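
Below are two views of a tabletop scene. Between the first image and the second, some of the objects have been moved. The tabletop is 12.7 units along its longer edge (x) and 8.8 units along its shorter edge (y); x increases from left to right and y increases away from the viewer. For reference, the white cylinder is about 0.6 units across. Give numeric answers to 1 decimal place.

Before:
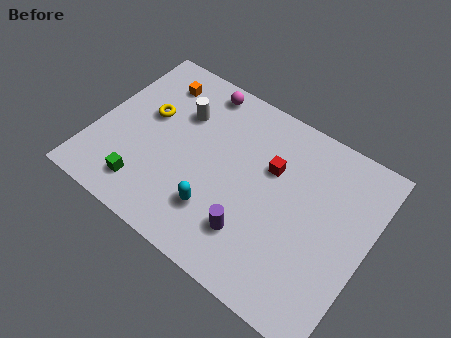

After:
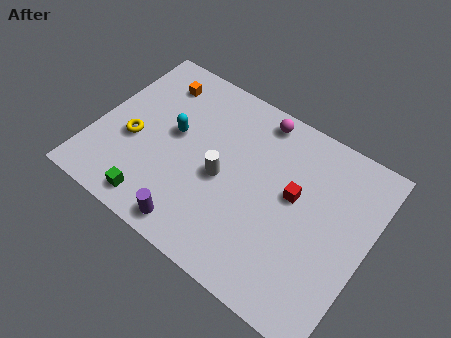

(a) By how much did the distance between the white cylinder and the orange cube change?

+3.2

Before: roughly 1.7 units apart; after: 4.9. That's 3.2 units further apart.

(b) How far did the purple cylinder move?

2.8

From (7.8, 2.2) to (5.3, 1.0), the purple cylinder covered √(2.5² + 1.2²) ≈ 2.8 units.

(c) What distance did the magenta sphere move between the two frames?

2.8

From (4.2, 7.8) to (7.0, 7.8), the magenta sphere covered √(2.8² + 0.0²) ≈ 2.8 units.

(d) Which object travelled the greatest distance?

the cyan capsule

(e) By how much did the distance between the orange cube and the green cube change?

+0.6

They were about 5.5 units apart before and 6.1 after — 0.6 units further apart.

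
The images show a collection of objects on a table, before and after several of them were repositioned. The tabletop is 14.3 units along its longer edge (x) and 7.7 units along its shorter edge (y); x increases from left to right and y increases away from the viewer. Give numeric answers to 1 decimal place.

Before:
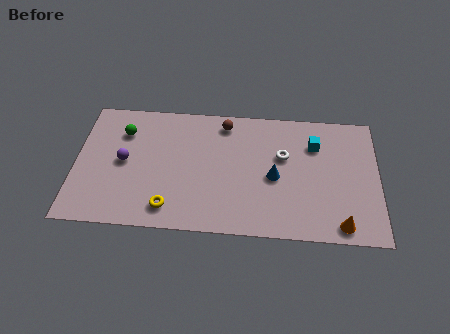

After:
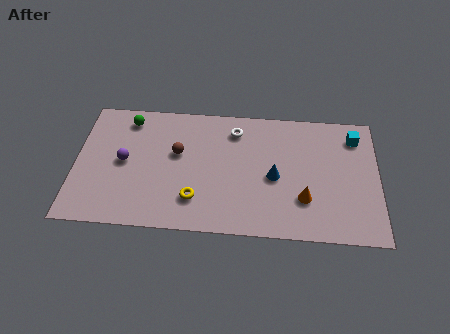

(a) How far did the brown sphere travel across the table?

3.0

The brown sphere was near (7.0, 6.6) before and (4.8, 4.6) after, so it travelled √(2.2² + 2.0²) ≈ 3.0 units.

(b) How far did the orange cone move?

2.2

The orange cone was near (12.5, 0.9) before and (10.8, 2.3) after, so it travelled √(1.7² + 1.4²) ≈ 2.2 units.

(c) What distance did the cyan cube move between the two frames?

2.0

From (11.3, 5.6) to (13.2, 6.2), the cyan cube covered √(1.9² + 0.6²) ≈ 2.0 units.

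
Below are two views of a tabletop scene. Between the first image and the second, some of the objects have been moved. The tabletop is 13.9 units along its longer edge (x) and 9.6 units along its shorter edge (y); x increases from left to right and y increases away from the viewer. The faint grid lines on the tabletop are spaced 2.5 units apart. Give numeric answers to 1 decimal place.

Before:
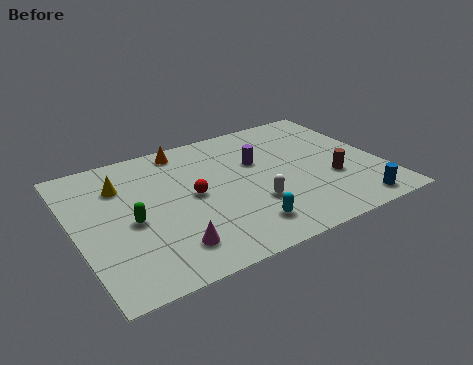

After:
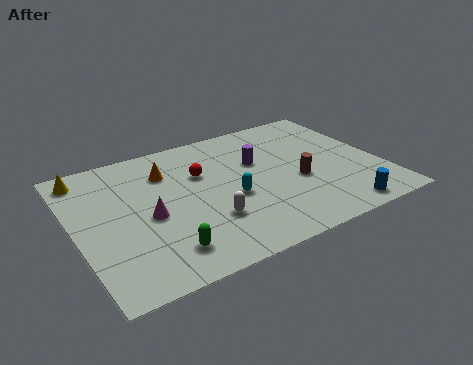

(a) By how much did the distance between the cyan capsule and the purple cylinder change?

-1.9

The distance was about 4.5 in the first image and 2.6 in the second, so they moved 1.9 units closer together.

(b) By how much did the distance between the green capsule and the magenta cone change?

-0.3

The distance was about 2.8 in the first image and 2.5 in the second, so they moved 0.3 units closer together.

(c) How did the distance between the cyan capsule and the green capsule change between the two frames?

-1.3

The distance was about 5.3 in the first image and 4.0 in the second, so they moved 1.3 units closer together.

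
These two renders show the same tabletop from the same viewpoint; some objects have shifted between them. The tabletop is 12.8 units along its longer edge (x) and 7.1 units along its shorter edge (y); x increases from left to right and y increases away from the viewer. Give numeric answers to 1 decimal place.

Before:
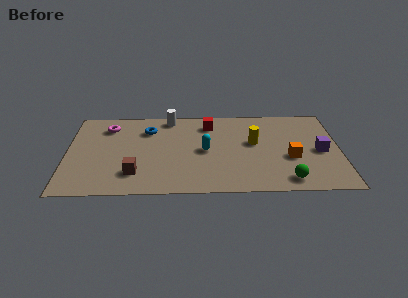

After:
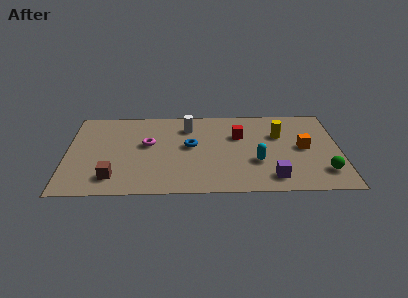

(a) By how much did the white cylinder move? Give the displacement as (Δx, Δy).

(0.9, -0.8)

From the two frames, the white cylinder sits at roughly (4.8, 6.3) before and (5.7, 5.5) after.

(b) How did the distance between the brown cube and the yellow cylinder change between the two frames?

+2.4

They were about 6.1 units apart before and 8.5 after — 2.4 units further apart.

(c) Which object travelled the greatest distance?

the purple cube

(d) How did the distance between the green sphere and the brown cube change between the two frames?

+2.7

Before: roughly 7.1 units apart; after: 9.8. That's 2.7 units further apart.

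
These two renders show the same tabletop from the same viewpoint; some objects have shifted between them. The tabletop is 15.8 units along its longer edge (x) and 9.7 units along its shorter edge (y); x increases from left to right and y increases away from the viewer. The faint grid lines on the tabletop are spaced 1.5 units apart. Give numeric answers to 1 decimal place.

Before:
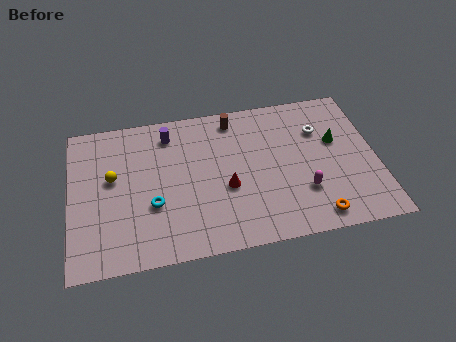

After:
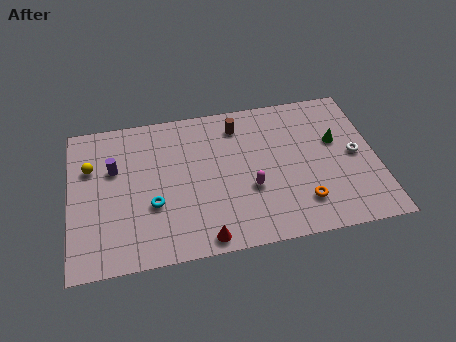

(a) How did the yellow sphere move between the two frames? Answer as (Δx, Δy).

(-1.1, 0.9)

The yellow sphere was at about (2.2, 5.6) and moved to about (1.1, 6.5).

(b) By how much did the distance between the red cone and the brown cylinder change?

+2.8

They were about 4.5 units apart before and 7.3 after — 2.8 units further apart.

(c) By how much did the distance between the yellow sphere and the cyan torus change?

+1.4

The distance was about 2.9 in the first image and 4.3 in the second, so they moved 1.4 units further apart.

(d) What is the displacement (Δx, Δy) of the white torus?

(1.7, -2.0)

From the two frames, the white torus sits at roughly (13.0, 6.8) before and (14.7, 4.8) after.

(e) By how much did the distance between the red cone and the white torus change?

+3.1

The distance was about 5.8 in the first image and 8.9 in the second, so they moved 3.1 units further apart.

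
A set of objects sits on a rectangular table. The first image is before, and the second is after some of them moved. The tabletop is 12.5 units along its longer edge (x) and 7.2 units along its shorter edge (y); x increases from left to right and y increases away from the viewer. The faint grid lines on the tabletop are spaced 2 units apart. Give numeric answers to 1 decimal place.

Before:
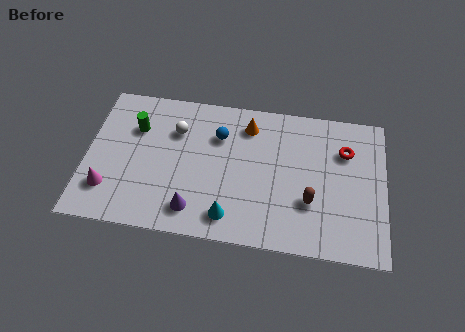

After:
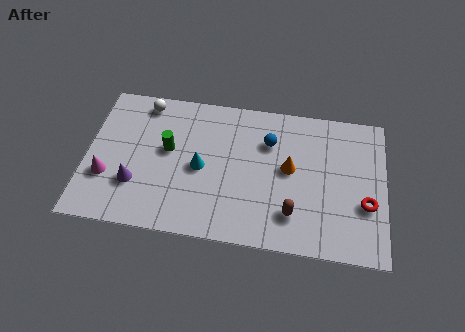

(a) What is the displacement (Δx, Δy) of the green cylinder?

(1.4, -0.9)

The green cylinder was at about (2.0, 5.0) and moved to about (3.4, 4.1).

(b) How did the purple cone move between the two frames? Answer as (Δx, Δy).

(-2.5, 0.9)

The purple cone started near (4.6, 1.3) and ended near (2.1, 2.2).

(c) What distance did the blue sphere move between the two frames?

2.1

The blue sphere was near (5.5, 5.1) before and (7.6, 5.1) after, so it travelled √(2.1² + 0.0²) ≈ 2.1 units.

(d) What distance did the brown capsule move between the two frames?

1.0

The brown capsule was near (9.4, 2.4) before and (8.7, 1.7) after, so it travelled √(0.7² + 0.7²) ≈ 1.0 units.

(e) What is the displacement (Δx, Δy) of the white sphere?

(-1.4, 1.2)

The white sphere started near (3.7, 5.1) and ended near (2.3, 6.3).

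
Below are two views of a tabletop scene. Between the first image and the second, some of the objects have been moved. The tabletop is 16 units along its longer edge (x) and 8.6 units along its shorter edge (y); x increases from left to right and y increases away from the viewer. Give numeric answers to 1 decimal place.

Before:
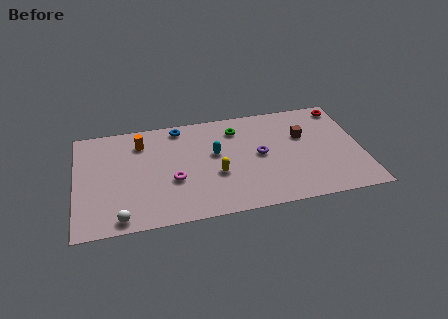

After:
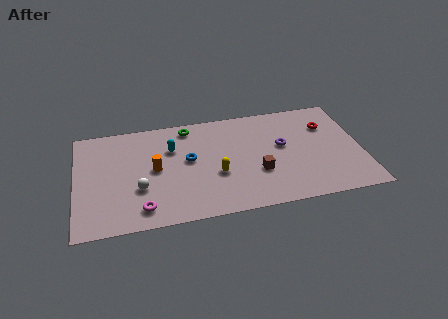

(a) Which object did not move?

the yellow capsule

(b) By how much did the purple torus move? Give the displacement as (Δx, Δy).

(1.3, 0.5)

The purple torus started near (10.3, 4.4) and ended near (11.6, 4.9).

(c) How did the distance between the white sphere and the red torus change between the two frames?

-3.3

Before: roughly 14.4 units apart; after: 11.1. That's 3.3 units closer together.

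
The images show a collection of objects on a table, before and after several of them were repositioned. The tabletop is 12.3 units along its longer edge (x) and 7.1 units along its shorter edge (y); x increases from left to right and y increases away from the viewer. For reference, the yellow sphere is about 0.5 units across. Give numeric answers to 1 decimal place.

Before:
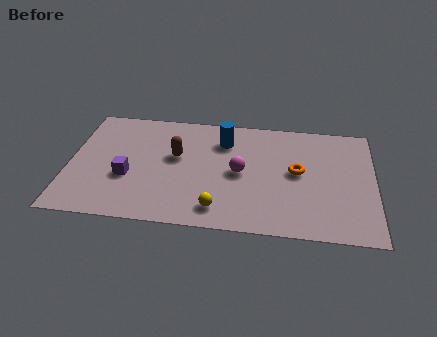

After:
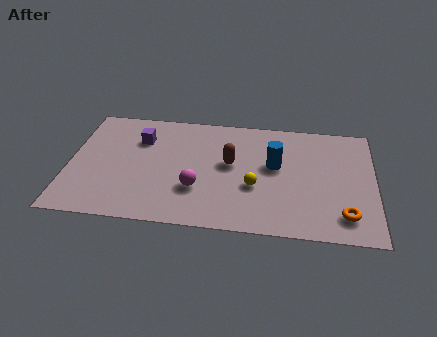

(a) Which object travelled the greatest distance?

the orange torus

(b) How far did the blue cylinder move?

2.5

The blue cylinder was near (6.2, 5.4) before and (8.3, 4.1) after, so it travelled √(2.1² + 1.3²) ≈ 2.5 units.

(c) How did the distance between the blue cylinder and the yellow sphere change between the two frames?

-2.6

They were about 4.2 units apart before and 1.6 after — 2.6 units closer together.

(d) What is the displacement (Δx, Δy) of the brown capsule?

(2.2, -0.2)

From the two frames, the brown capsule sits at roughly (4.3, 4.2) before and (6.5, 4.0) after.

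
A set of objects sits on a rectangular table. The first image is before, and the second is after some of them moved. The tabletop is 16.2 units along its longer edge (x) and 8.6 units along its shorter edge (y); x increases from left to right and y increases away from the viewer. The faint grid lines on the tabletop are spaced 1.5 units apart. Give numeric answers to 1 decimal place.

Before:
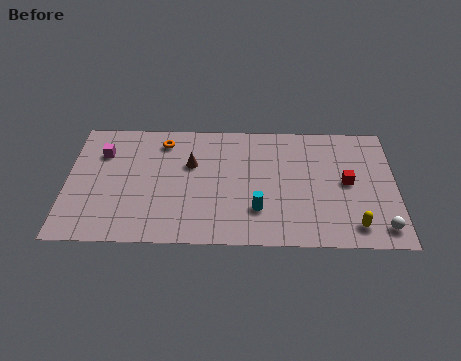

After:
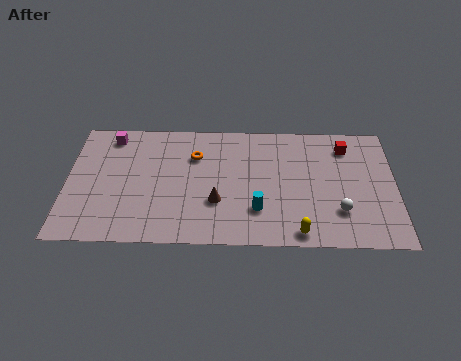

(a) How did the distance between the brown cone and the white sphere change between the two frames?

-4.2

Before: roughly 10.2 units apart; after: 6.0. That's 4.2 units closer together.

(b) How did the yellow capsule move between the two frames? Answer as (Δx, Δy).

(-2.7, -0.5)

The yellow capsule was at about (14.1, 1.4) and moved to about (11.4, 0.9).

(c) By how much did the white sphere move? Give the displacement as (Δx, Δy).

(-2.0, 1.1)

The white sphere started near (15.4, 1.3) and ended near (13.4, 2.4).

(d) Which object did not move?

the cyan cylinder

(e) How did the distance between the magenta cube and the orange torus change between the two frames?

+1.3

They were about 3.1 units apart before and 4.4 after — 1.3 units further apart.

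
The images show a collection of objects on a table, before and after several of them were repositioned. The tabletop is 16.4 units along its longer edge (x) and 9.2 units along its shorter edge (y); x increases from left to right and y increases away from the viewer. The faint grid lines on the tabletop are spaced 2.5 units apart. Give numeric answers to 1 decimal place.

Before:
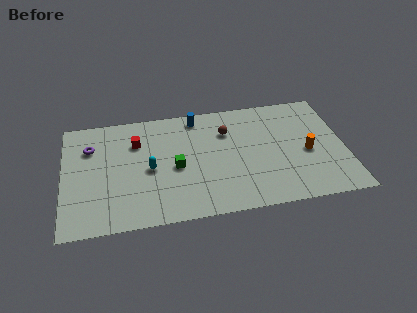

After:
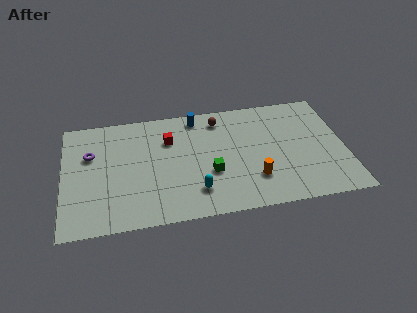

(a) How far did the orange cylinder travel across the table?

3.6

From (14.2, 4.1) to (11.0, 2.5), the orange cylinder covered √(3.2² + 1.6²) ≈ 3.6 units.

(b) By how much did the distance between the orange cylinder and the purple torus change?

-2.8

Before: roughly 12.8 units apart; after: 10.0. That's 2.8 units closer together.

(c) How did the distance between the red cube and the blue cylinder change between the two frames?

-1.6

The distance was about 3.9 in the first image and 2.3 in the second, so they moved 1.6 units closer together.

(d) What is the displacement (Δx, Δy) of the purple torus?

(0.0, -0.6)

From the two frames, the purple torus sits at roughly (1.6, 6.6) before and (1.6, 6.0) after.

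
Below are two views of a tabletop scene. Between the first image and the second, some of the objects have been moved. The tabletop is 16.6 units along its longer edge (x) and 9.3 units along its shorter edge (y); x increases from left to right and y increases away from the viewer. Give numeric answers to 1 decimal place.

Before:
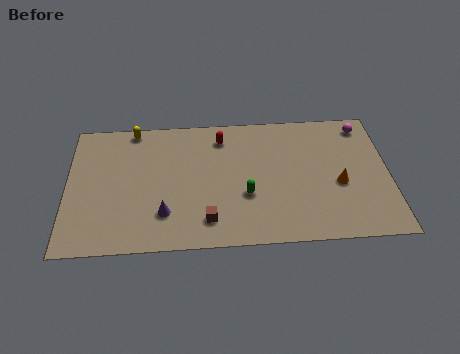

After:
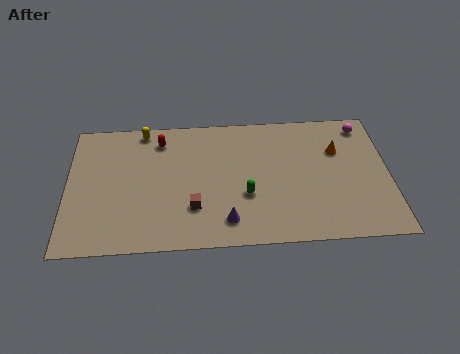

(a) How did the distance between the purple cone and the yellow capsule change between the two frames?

+1.7

Before: roughly 6.3 units apart; after: 8.0. That's 1.7 units further apart.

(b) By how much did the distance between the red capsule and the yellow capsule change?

-3.5

They were about 4.7 units apart before and 1.2 after — 3.5 units closer together.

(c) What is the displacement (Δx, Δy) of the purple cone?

(3.2, -0.7)

The purple cone was at about (5.0, 2.4) and moved to about (8.2, 1.7).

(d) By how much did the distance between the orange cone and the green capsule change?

+0.8

Before: roughly 4.8 units apart; after: 5.6. That's 0.8 units further apart.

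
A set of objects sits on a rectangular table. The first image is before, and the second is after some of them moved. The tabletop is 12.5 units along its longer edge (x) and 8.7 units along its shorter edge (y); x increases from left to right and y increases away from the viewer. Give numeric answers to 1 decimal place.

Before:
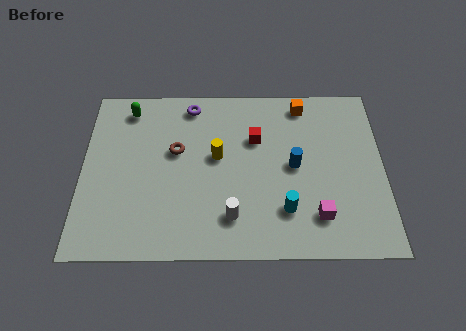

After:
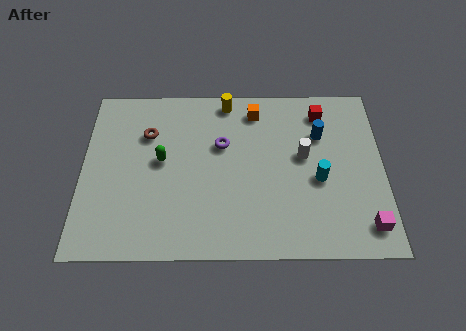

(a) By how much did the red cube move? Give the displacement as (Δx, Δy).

(2.8, 1.4)

The red cube was at about (7.2, 5.8) and moved to about (10.0, 7.2).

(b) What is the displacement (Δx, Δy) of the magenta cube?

(2.0, -0.5)

The magenta cube was at about (9.7, 1.9) and moved to about (11.7, 1.4).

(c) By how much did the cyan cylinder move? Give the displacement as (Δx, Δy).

(1.4, 1.5)

From the two frames, the cyan cylinder sits at roughly (8.4, 2.2) before and (9.8, 3.7) after.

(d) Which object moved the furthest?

the white cylinder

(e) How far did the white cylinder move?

4.2

From (6.2, 1.9) to (9.2, 4.9), the white cylinder covered √(3.0² + 3.0²) ≈ 4.2 units.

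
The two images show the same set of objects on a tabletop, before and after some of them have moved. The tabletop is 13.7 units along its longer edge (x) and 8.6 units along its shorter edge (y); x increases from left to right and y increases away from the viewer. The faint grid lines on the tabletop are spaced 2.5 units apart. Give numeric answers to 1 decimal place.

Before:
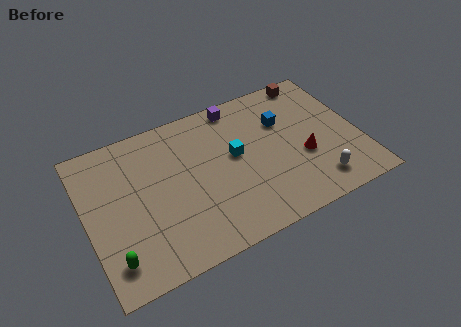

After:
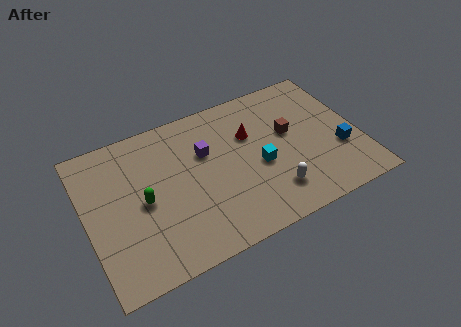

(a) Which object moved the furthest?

the blue cube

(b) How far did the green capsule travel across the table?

3.1

From (1.0, 1.6) to (2.8, 4.1), the green capsule covered √(1.8² + 2.5²) ≈ 3.1 units.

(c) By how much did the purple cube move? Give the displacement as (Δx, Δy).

(-1.9, -2.1)

From the two frames, the purple cube sits at roughly (8.0, 7.7) before and (6.1, 5.6) after.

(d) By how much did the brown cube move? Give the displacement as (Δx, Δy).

(-1.6, -2.8)

The brown cube was at about (11.9, 7.8) and moved to about (10.3, 5.0).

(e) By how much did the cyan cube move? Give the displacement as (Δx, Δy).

(1.1, -1.1)

From the two frames, the cyan cube sits at roughly (7.5, 4.8) before and (8.6, 3.7) after.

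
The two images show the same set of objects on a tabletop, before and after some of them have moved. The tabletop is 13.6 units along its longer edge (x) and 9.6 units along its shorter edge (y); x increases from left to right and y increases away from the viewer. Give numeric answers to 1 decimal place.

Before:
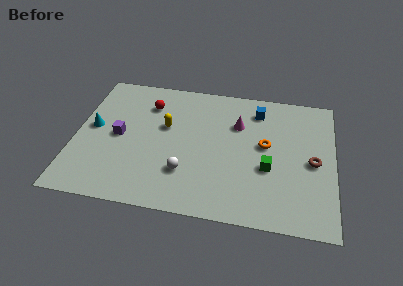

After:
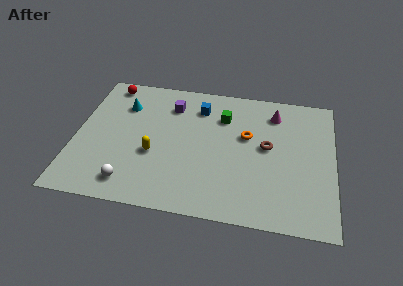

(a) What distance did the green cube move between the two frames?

4.1

The green cube was near (10.2, 3.7) before and (7.7, 7.0) after, so it travelled √(2.5² + 3.3²) ≈ 4.1 units.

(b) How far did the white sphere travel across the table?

3.0

The white sphere was near (5.9, 2.7) before and (3.1, 1.5) after, so it travelled √(2.8² + 1.2²) ≈ 3.0 units.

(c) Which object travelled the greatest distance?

the green cube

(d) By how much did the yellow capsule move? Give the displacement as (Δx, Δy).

(-0.5, -2.1)

The yellow capsule started near (4.7, 5.8) and ended near (4.2, 3.7).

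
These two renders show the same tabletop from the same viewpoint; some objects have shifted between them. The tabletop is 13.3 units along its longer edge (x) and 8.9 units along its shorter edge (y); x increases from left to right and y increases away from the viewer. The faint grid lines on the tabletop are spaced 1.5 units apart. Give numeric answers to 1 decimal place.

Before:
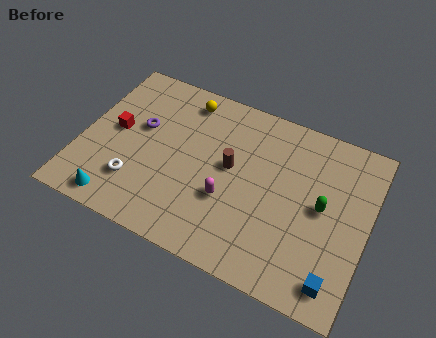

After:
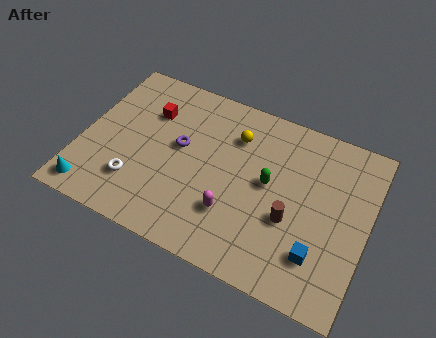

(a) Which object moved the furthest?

the brown cylinder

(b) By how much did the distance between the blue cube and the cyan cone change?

+0.4

The distance was about 10.1 in the first image and 10.5 in the second, so they moved 0.4 units further apart.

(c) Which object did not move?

the white torus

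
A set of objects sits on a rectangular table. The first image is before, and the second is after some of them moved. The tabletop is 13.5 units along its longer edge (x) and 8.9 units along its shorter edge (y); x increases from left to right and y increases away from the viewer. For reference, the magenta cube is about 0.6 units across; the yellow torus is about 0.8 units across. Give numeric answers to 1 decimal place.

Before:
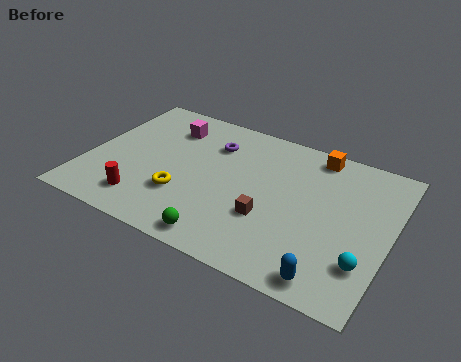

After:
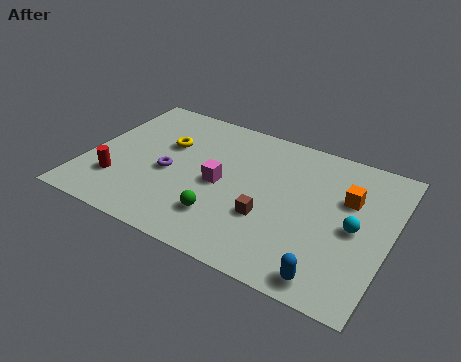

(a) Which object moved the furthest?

the magenta cube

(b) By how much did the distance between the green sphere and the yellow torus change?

+1.9

Before: roughly 2.8 units apart; after: 4.7. That's 1.9 units further apart.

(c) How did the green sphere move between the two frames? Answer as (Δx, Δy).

(-0.2, 1.2)

The green sphere was at about (6.6, 1.0) and moved to about (6.4, 2.2).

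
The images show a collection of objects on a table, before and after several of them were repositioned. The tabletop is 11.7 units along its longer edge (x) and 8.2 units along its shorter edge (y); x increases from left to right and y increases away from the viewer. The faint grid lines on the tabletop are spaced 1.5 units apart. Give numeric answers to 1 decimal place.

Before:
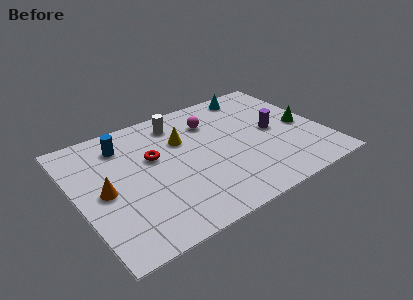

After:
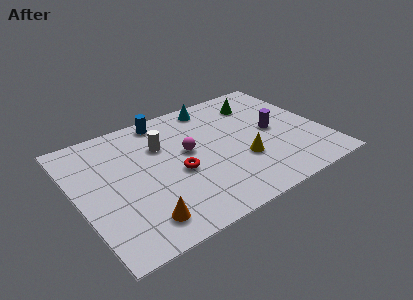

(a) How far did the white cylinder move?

1.6

From (5.2, 6.8) to (4.2, 5.6), the white cylinder covered √(1.0² + 1.2²) ≈ 1.6 units.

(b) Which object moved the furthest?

the yellow cone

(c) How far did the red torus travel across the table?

1.7

The red torus was near (3.7, 5.0) before and (4.6, 3.5) after, so it travelled √(0.9² + 1.5²) ≈ 1.7 units.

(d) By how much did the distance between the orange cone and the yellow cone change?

+1.0

They were about 4.3 units apart before and 5.3 after — 1.0 units further apart.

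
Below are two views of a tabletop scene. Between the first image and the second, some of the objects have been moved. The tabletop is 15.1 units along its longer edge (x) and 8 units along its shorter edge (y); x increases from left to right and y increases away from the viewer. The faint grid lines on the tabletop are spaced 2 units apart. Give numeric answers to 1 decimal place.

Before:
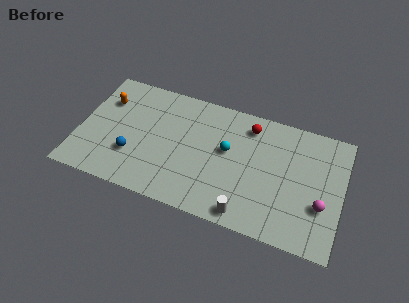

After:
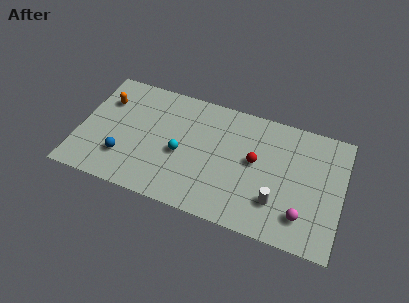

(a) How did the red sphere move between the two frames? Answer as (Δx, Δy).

(0.5, -2.2)

The red sphere was at about (9.6, 6.6) and moved to about (10.1, 4.4).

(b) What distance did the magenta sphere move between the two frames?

1.4

From (14.0, 2.8) to (13.0, 1.8), the magenta sphere covered √(1.0² + 1.0²) ≈ 1.4 units.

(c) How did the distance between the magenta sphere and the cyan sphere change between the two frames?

+1.5

Before: roughly 5.8 units apart; after: 7.3. That's 1.5 units further apart.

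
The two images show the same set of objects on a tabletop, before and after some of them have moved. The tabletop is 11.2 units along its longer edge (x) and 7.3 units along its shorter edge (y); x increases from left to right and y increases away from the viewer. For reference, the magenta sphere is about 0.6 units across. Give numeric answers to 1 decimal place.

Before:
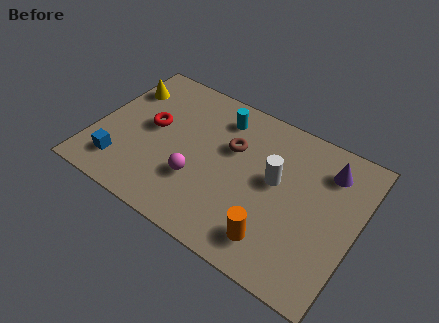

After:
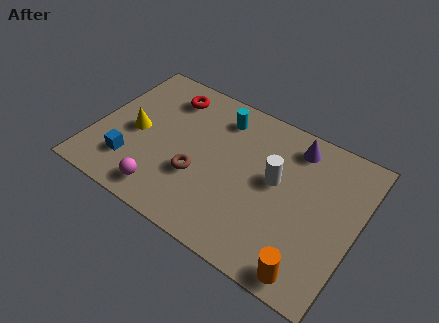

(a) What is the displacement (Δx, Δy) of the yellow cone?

(0.9, -2.0)

The yellow cone was at about (0.8, 5.4) and moved to about (1.7, 3.4).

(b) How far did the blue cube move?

0.5

From (1.4, 1.5) to (1.8, 1.8), the blue cube covered √(0.4² + 0.3²) ≈ 0.5 units.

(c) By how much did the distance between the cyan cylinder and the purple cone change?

-1.5

They were about 4.7 units apart before and 3.2 after — 1.5 units closer together.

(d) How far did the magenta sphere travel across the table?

1.8

The magenta sphere was near (4.6, 2.4) before and (3.4, 1.1) after, so it travelled √(1.2² + 1.3²) ≈ 1.8 units.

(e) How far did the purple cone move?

1.6

From (9.7, 5.7) to (8.2, 6.1), the purple cone covered √(1.5² + 0.4²) ≈ 1.6 units.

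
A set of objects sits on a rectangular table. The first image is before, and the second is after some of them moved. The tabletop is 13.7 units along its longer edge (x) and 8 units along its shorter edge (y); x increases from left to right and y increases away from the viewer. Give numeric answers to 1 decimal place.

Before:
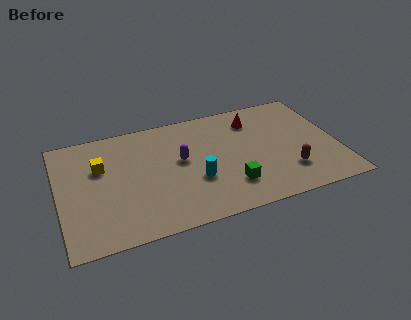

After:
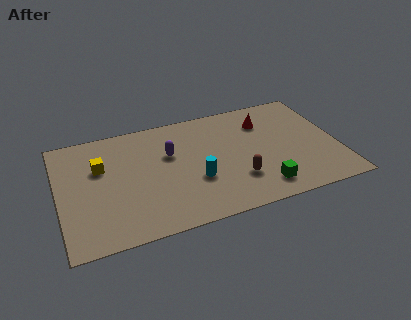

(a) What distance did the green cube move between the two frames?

1.6

The green cube was near (8.2, 2.0) before and (9.7, 1.4) after, so it travelled √(1.5² + 0.6²) ≈ 1.6 units.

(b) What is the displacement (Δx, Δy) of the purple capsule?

(-0.5, 0.6)

The purple capsule started near (6.0, 4.5) and ended near (5.5, 5.1).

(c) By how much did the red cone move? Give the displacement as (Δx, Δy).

(0.5, -0.3)

From the two frames, the red cone sits at roughly (9.8, 6.3) before and (10.3, 6.0) after.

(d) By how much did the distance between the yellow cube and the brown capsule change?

-2.4

Before: roughly 9.5 units apart; after: 7.1. That's 2.4 units closer together.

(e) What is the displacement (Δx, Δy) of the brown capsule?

(-2.5, 0.2)

The brown capsule started near (11.1, 2.1) and ended near (8.6, 2.3).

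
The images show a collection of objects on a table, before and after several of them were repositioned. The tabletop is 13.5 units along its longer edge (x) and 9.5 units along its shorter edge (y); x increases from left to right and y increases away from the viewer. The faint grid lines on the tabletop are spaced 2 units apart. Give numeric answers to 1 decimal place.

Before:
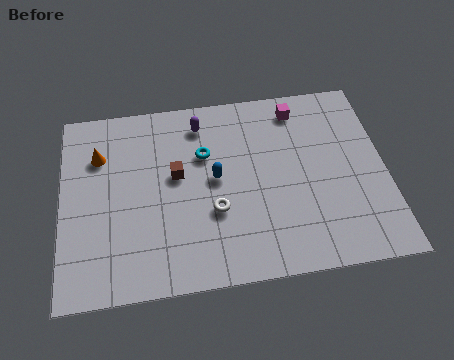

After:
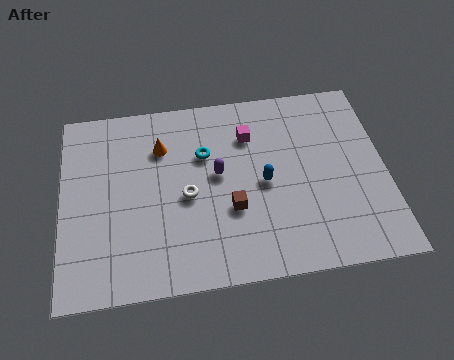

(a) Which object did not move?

the cyan torus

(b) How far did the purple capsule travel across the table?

2.8

The purple capsule was near (5.9, 7.9) before and (6.5, 5.2) after, so it travelled √(0.6² + 2.7²) ≈ 2.8 units.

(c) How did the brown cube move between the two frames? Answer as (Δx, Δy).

(2.2, -2.0)

The brown cube was at about (4.8, 5.4) and moved to about (7.0, 3.4).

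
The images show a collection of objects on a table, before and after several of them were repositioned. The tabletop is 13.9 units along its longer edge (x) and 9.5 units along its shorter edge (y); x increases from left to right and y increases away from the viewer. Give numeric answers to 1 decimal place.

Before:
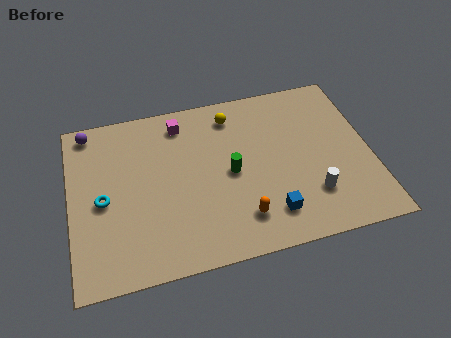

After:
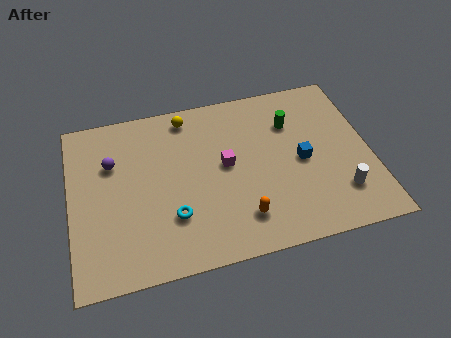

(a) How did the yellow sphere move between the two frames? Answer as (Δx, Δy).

(-2.1, 0.4)

The yellow sphere started near (7.7, 7.9) and ended near (5.6, 8.3).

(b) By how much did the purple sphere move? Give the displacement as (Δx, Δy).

(1.0, -2.1)

The purple sphere was at about (1.0, 8.5) and moved to about (2.0, 6.4).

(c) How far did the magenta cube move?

3.5

The magenta cube moved from about (5.3, 8.0) to (7.2, 5.1), a distance of √(1.9² + 2.9²) ≈ 3.5.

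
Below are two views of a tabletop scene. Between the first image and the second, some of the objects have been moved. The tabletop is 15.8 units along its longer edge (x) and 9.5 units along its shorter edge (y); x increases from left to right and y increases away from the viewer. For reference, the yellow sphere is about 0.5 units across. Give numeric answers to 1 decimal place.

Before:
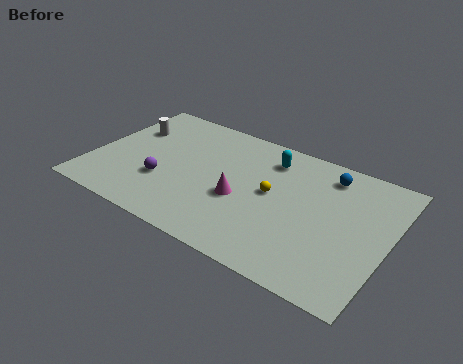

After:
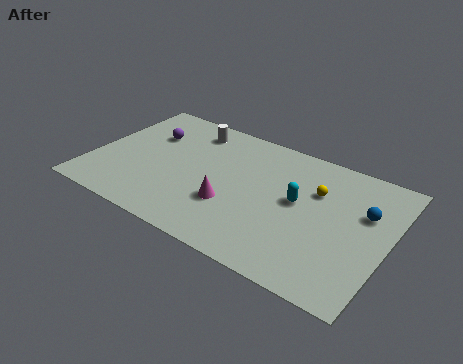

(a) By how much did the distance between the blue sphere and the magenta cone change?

+1.6

The distance was about 5.7 in the first image and 7.3 in the second, so they moved 1.6 units further apart.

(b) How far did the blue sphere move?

2.8

From (12.2, 7.9) to (14.4, 6.1), the blue sphere covered √(2.2² + 1.8²) ≈ 2.8 units.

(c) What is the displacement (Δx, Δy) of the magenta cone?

(-0.4, -0.7)

The magenta cone started near (8.1, 3.9) and ended near (7.7, 3.2).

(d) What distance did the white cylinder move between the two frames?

3.5

From (1.5, 6.5) to (4.7, 7.9), the white cylinder covered √(3.2² + 1.4²) ≈ 3.5 units.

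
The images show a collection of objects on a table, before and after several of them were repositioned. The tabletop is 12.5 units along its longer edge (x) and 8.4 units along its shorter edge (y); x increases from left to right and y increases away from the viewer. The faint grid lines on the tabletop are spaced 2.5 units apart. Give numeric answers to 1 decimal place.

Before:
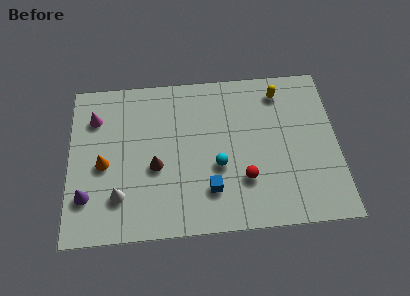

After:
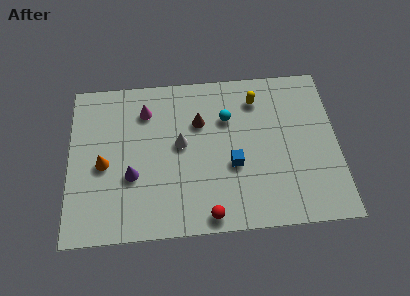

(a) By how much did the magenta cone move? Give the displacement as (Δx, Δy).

(2.4, 0.2)

The magenta cone was at about (1.2, 6.3) and moved to about (3.6, 6.5).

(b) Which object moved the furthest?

the white cone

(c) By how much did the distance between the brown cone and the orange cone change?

+2.5

Before: roughly 2.4 units apart; after: 4.9. That's 2.5 units further apart.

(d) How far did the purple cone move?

2.3

The purple cone was near (0.8, 2.2) before and (2.9, 3.1) after, so it travelled √(2.1² + 0.9²) ≈ 2.3 units.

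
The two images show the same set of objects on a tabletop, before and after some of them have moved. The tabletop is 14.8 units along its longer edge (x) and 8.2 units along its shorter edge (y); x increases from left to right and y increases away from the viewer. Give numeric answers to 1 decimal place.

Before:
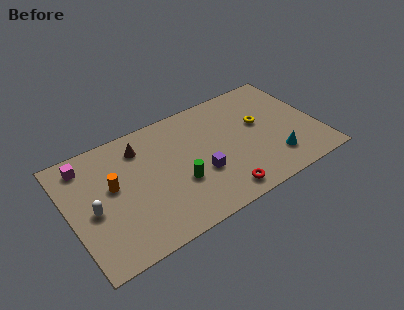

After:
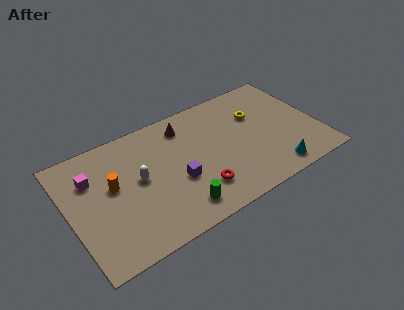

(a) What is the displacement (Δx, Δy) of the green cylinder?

(-0.3, -1.6)

The green cylinder started near (6.3, 3.0) and ended near (6.0, 1.4).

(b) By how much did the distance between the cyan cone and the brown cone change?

-1.5

Before: roughly 8.7 units apart; after: 7.2. That's 1.5 units closer together.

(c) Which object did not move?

the orange cylinder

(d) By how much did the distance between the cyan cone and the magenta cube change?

-0.5

They were about 11.7 units apart before and 11.2 after — 0.5 units closer together.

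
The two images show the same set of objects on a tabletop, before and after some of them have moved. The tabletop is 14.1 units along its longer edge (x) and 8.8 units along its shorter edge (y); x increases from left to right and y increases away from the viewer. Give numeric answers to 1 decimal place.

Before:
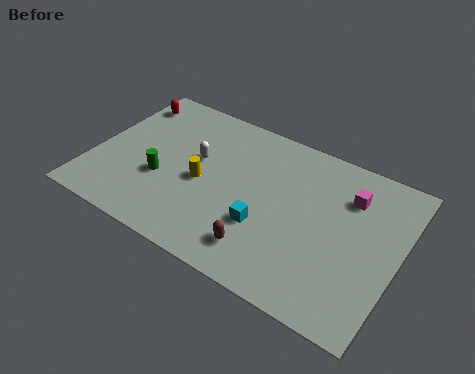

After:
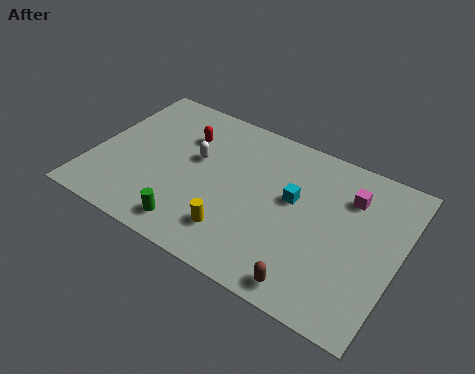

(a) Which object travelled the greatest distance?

the red capsule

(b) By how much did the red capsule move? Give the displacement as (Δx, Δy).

(3.0, -0.9)

From the two frames, the red capsule sits at roughly (0.9, 7.2) before and (3.9, 6.3) after.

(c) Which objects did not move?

the white capsule and the magenta cube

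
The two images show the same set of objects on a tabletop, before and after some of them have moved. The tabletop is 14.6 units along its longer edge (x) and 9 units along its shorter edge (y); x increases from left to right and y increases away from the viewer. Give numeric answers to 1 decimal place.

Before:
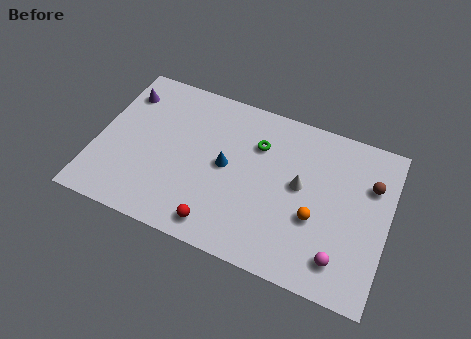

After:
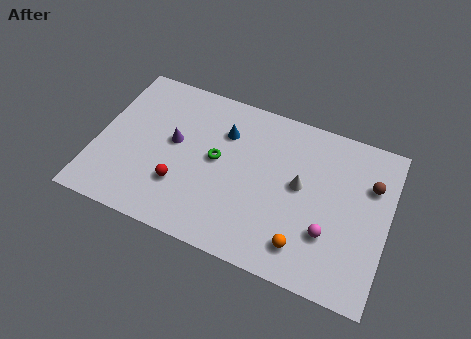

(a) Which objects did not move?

the brown sphere and the white cone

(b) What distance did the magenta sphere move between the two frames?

1.3

From (12.5, 1.7) to (11.8, 2.8), the magenta sphere covered √(0.7² + 1.1²) ≈ 1.3 units.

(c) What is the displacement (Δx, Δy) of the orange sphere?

(-0.4, -1.7)

The orange sphere started near (11.1, 3.4) and ended near (10.7, 1.7).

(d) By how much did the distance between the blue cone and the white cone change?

+0.6

Before: roughly 3.7 units apart; after: 4.3. That's 0.6 units further apart.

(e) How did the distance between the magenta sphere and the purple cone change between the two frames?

-4.4

They were about 12.7 units apart before and 8.3 after — 4.4 units closer together.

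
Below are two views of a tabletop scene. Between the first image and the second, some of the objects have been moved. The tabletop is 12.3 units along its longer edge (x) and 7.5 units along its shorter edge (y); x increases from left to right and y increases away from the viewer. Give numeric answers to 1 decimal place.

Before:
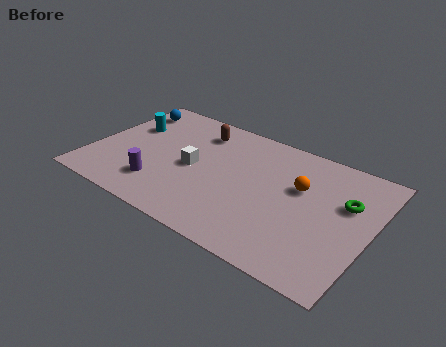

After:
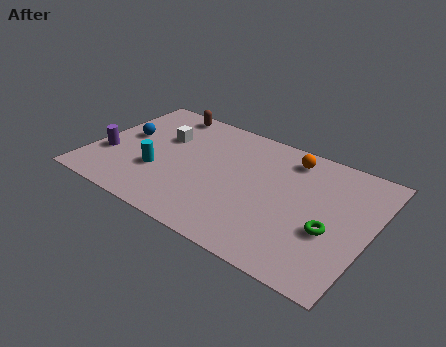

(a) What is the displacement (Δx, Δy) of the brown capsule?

(-1.7, 0.7)

The brown capsule was at about (4.3, 6.0) and moved to about (2.6, 6.7).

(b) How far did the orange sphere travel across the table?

1.7

The orange sphere moved from about (9.1, 4.7) to (8.4, 6.3), a distance of √(0.7² + 1.6²) ≈ 1.7.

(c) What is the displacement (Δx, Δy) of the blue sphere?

(0.3, -1.9)

From the two frames, the blue sphere sits at roughly (1.0, 6.1) before and (1.3, 4.2) after.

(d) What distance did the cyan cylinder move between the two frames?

2.9

The cyan cylinder moved from about (1.3, 4.9) to (3.1, 2.6), a distance of √(1.8² + 2.3²) ≈ 2.9.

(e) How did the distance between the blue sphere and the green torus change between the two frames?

-0.7

The distance was about 10.2 in the first image and 9.5 in the second, so they moved 0.7 units closer together.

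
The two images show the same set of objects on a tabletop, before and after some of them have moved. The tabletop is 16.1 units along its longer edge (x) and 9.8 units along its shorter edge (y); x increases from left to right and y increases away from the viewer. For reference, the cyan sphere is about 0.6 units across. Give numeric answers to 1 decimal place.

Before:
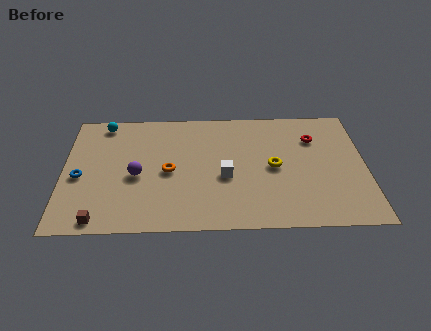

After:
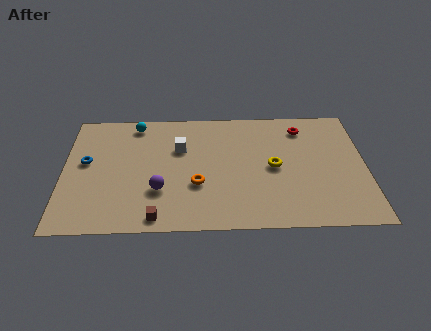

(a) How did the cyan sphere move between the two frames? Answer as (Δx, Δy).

(1.7, -0.1)

From the two frames, the cyan sphere sits at roughly (2.1, 8.7) before and (3.8, 8.6) after.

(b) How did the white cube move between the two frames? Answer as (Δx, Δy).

(-2.4, 2.4)

The white cube was at about (8.6, 4.1) and moved to about (6.2, 6.5).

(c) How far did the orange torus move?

1.9

From (5.6, 4.6) to (7.1, 3.5), the orange torus covered √(1.5² + 1.1²) ≈ 1.9 units.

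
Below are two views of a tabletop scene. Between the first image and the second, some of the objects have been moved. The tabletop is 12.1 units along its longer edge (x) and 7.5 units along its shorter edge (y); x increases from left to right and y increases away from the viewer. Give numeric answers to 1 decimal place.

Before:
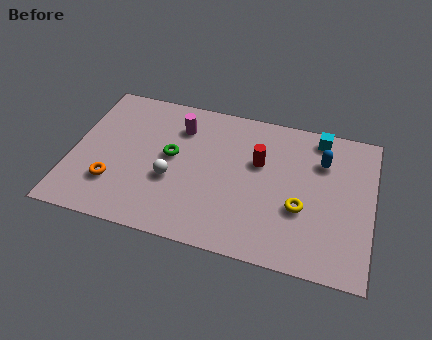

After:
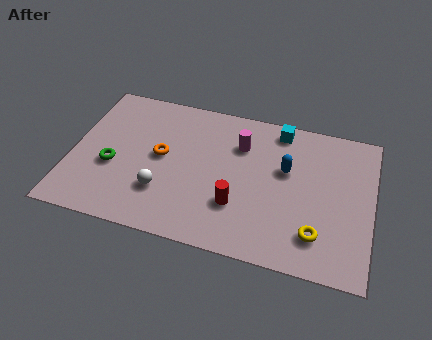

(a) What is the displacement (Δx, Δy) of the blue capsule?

(-1.4, -0.8)

The blue capsule started near (10.0, 5.4) and ended near (8.6, 4.6).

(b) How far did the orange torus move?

2.6

The orange torus was near (1.8, 2.1) before and (3.6, 4.0) after, so it travelled √(1.8² + 1.9²) ≈ 2.6 units.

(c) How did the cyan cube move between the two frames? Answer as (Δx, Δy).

(-1.6, 0.0)

From the two frames, the cyan cube sits at roughly (9.8, 6.6) before and (8.2, 6.6) after.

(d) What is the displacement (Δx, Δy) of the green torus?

(-2.3, -1.1)

The green torus was at about (4.0, 4.1) and moved to about (1.7, 3.0).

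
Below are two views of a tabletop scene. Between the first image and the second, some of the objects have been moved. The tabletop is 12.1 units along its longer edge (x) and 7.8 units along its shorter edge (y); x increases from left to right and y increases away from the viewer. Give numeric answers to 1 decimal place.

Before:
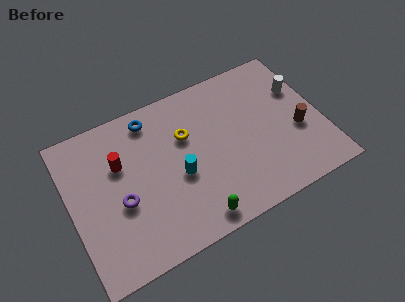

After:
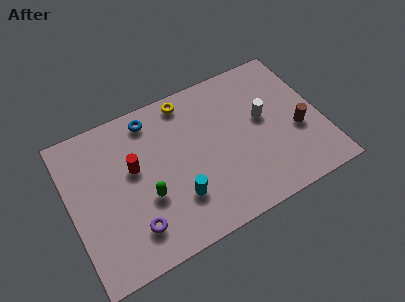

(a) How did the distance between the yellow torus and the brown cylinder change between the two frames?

+0.6

Before: roughly 5.6 units apart; after: 6.2. That's 0.6 units further apart.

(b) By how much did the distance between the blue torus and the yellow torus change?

-0.4

Before: roughly 2.2 units apart; after: 1.8. That's 0.4 units closer together.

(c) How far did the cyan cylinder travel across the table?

1.1

The cyan cylinder was near (5.1, 3.3) before and (4.9, 2.2) after, so it travelled √(0.2² + 1.1²) ≈ 1.1 units.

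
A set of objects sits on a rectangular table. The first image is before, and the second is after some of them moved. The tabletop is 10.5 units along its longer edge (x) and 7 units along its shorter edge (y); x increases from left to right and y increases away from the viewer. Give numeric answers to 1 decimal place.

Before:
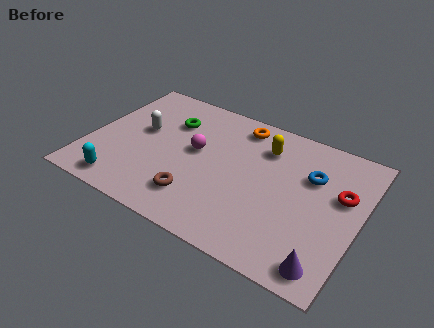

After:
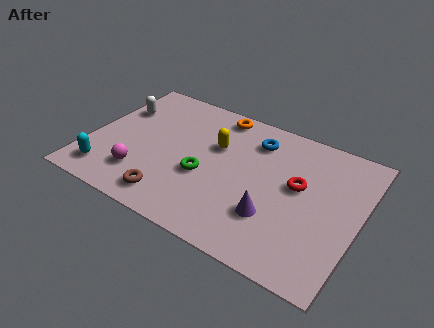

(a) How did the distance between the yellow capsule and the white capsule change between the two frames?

-0.9

They were about 4.9 units apart before and 4.0 after — 0.9 units closer together.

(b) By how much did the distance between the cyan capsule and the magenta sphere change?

-2.4

The distance was about 3.8 in the first image and 1.4 in the second, so they moved 2.4 units closer together.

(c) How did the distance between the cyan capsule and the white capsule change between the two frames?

+0.5

Before: roughly 3.1 units apart; after: 3.6. That's 0.5 units further apart.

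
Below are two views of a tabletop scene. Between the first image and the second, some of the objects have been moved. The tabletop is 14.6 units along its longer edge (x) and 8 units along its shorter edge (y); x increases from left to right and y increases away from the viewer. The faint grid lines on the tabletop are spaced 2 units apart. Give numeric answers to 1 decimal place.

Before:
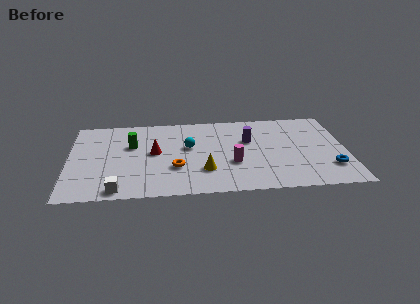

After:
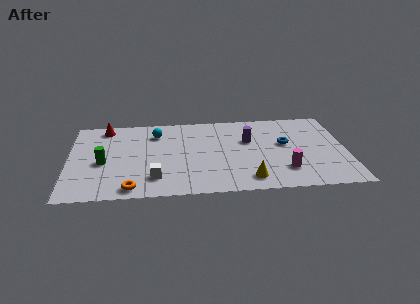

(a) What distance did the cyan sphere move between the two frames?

2.3

The cyan sphere was near (6.3, 4.7) before and (4.6, 6.2) after, so it travelled √(1.7² + 1.5²) ≈ 2.3 units.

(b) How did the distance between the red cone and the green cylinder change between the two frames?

+2.1

The distance was about 1.4 in the first image and 3.5 in the second, so they moved 2.1 units further apart.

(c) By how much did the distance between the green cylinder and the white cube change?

-1.2

They were about 4.4 units apart before and 3.2 after — 1.2 units closer together.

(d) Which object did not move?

the purple cylinder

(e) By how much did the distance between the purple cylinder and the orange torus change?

+2.9

Before: roughly 4.6 units apart; after: 7.5. That's 2.9 units further apart.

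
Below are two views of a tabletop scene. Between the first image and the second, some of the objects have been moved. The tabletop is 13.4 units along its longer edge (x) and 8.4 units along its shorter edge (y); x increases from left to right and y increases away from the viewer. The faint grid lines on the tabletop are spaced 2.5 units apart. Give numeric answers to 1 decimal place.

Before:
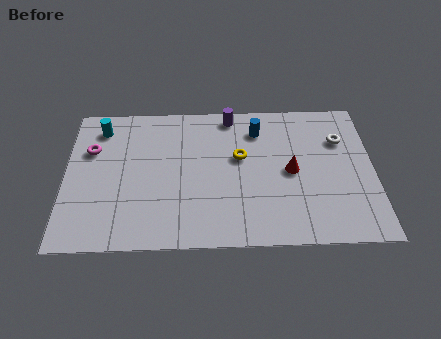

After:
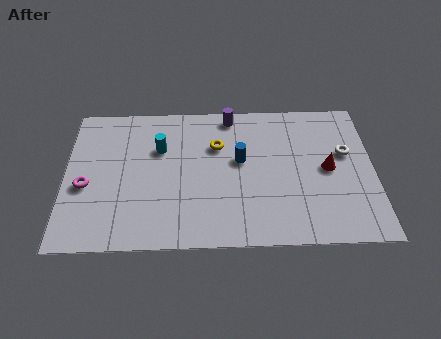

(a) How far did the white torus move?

0.8

From (12.0, 5.9) to (12.2, 5.1), the white torus covered √(0.2² + 0.8²) ≈ 0.8 units.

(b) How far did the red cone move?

1.6

The red cone was near (9.8, 4.1) before and (11.4, 4.2) after, so it travelled √(1.6² + 0.1²) ≈ 1.6 units.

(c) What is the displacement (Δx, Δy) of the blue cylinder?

(-0.8, -1.8)

From the two frames, the blue cylinder sits at roughly (8.4, 6.6) before and (7.6, 4.8) after.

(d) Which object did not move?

the purple cylinder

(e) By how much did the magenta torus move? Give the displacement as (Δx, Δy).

(-0.2, -2.1)

The magenta torus started near (1.1, 5.6) and ended near (0.9, 3.5).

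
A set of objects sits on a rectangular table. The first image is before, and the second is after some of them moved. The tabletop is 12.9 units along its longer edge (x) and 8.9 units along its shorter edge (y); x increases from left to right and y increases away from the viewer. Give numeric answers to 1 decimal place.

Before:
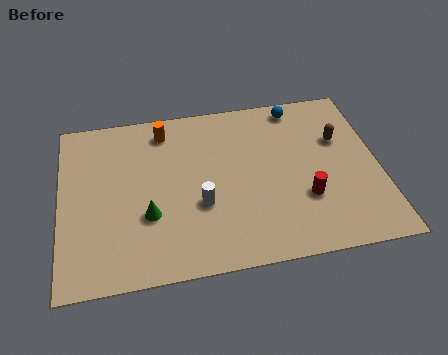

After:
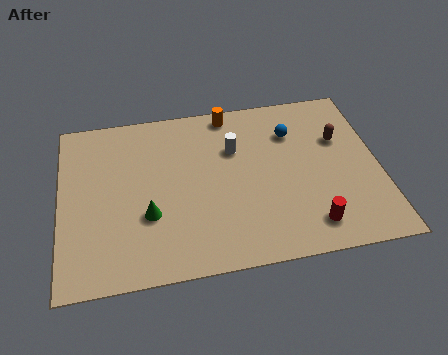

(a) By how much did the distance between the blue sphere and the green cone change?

-1.0

Before: roughly 7.9 units apart; after: 6.9. That's 1.0 units closer together.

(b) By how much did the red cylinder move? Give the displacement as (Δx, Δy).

(0.1, -1.4)

The red cylinder was at about (9.8, 2.9) and moved to about (9.9, 1.5).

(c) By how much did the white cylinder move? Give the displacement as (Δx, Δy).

(1.5, 2.7)

From the two frames, the white cylinder sits at roughly (5.6, 3.3) before and (7.1, 6.0) after.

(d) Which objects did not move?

the brown capsule and the green cone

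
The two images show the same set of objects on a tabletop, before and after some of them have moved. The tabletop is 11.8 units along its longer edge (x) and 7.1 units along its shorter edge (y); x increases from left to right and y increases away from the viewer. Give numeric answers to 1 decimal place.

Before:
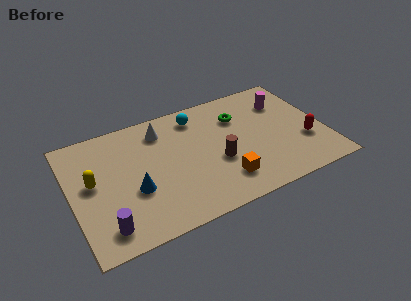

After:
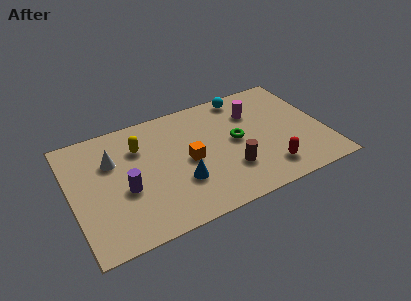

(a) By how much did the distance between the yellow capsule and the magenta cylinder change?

-3.9

They were about 9.3 units apart before and 5.4 after — 3.9 units closer together.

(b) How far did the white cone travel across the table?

2.6

The white cone moved from about (4.4, 5.7) to (2.0, 4.8), a distance of √(2.4² + 0.9²) ≈ 2.6.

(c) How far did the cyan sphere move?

2.3

From (6.1, 5.9) to (8.4, 6.3), the cyan sphere covered √(2.3² + 0.4²) ≈ 2.3 units.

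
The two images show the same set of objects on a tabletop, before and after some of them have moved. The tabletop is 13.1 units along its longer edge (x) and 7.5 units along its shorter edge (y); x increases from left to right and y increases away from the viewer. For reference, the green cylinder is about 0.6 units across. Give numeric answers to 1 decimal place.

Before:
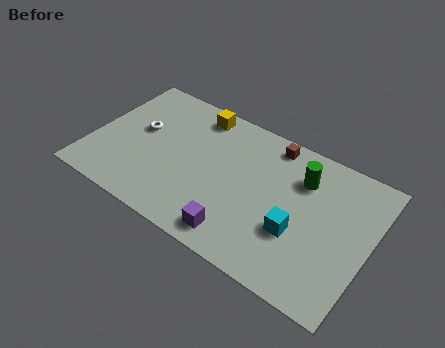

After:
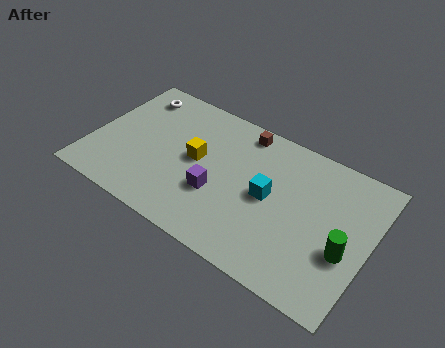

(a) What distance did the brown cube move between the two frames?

1.4

The brown cube was near (8.1, 6.6) before and (6.7, 6.6) after, so it travelled √(1.4² + 0.0²) ≈ 1.4 units.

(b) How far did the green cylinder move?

3.5

The green cylinder moved from about (9.7, 5.5) to (12.1, 2.9), a distance of √(2.4² + 2.6²) ≈ 3.5.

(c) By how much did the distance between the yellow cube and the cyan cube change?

-3.1

The distance was about 6.6 in the first image and 3.5 in the second, so they moved 3.1 units closer together.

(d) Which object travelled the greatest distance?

the green cylinder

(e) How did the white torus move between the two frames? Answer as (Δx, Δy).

(-0.6, 1.9)

The white torus started near (2.1, 4.3) and ended near (1.5, 6.2).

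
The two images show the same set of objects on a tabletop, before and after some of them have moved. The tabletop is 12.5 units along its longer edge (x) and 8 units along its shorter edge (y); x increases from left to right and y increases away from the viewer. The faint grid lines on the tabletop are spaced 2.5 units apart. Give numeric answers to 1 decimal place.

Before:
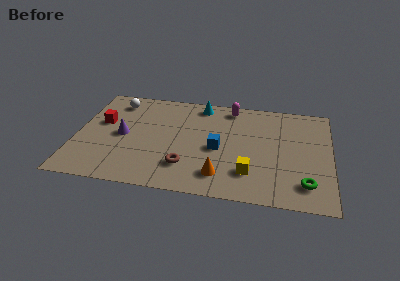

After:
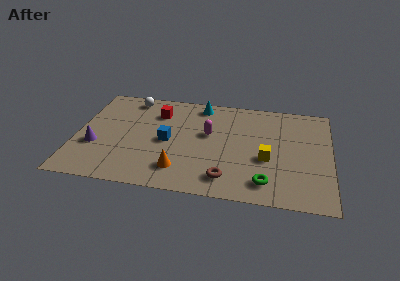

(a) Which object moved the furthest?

the red cube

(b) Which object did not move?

the cyan cone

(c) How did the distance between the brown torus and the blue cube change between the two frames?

+1.6

Before: roughly 2.2 units apart; after: 3.8. That's 1.6 units further apart.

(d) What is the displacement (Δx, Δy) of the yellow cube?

(0.8, 1.2)

From the two frames, the yellow cube sits at roughly (8.6, 2.0) before and (9.4, 3.2) after.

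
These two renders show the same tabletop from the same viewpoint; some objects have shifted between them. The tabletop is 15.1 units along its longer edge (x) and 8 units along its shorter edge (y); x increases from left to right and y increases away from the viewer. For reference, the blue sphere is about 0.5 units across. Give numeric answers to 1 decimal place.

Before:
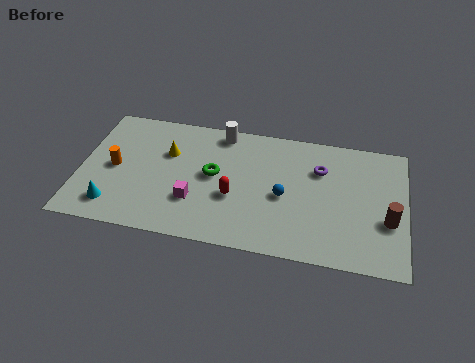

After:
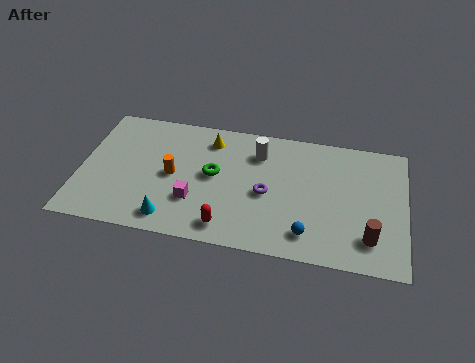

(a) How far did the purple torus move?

3.1

The purple torus moved from about (11.1, 5.6) to (8.7, 3.6), a distance of √(2.4² + 2.0²) ≈ 3.1.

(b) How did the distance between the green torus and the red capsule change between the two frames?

+1.6

Before: roughly 1.6 units apart; after: 3.2. That's 1.6 units further apart.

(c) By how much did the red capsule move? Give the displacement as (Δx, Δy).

(-0.2, -1.9)

From the two frames, the red capsule sits at roughly (7.2, 3.1) before and (7.0, 1.2) after.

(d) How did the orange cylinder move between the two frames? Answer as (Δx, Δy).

(2.7, 0.0)

The orange cylinder started near (1.6, 3.9) and ended near (4.3, 3.9).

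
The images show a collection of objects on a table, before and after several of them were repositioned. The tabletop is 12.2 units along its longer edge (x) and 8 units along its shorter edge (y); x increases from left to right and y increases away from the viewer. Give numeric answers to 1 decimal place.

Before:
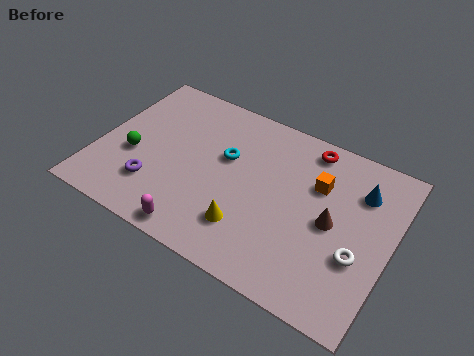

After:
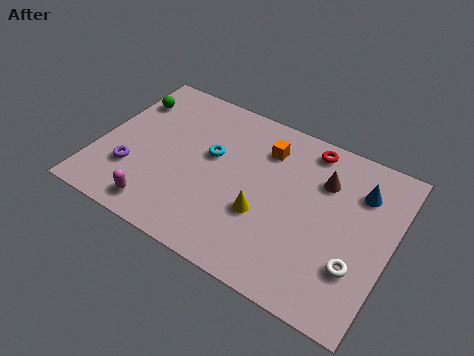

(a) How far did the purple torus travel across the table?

1.0

The purple torus moved from about (2.6, 2.1) to (1.6, 2.4), a distance of √(1.0² + 0.3²) ≈ 1.0.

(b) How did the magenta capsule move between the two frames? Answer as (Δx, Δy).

(-1.7, 0.3)

From the two frames, the magenta capsule sits at roughly (4.7, 0.8) before and (3.0, 1.1) after.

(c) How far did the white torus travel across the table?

0.5

From (11.0, 2.9) to (11.0, 2.4), the white torus covered √(0.0² + 0.5²) ≈ 0.5 units.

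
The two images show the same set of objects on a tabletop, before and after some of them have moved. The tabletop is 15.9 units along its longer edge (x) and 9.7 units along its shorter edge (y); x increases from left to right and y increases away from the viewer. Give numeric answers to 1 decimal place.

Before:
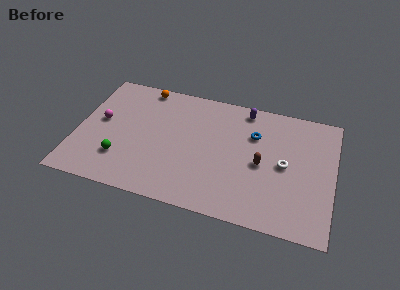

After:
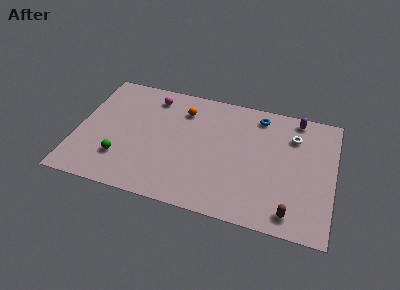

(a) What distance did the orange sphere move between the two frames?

2.9

From (3.8, 8.8) to (6.4, 7.5), the orange sphere covered √(2.6² + 1.3²) ≈ 2.9 units.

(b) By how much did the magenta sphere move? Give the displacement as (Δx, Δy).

(3.0, 2.8)

The magenta sphere was at about (1.4, 5.3) and moved to about (4.4, 8.1).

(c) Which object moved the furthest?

the magenta sphere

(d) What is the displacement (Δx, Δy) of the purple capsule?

(3.2, 0.1)

From the two frames, the purple capsule sits at roughly (10.2, 8.6) before and (13.4, 8.7) after.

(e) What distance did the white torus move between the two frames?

2.4

The white torus moved from about (12.9, 4.8) to (13.3, 7.2), a distance of √(0.4² + 2.4²) ≈ 2.4.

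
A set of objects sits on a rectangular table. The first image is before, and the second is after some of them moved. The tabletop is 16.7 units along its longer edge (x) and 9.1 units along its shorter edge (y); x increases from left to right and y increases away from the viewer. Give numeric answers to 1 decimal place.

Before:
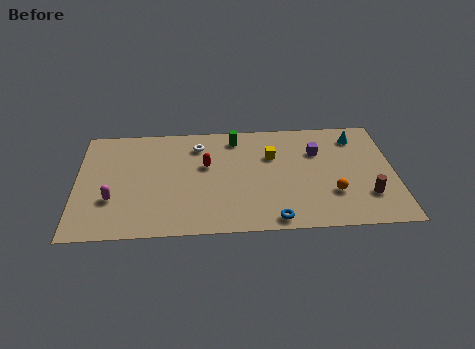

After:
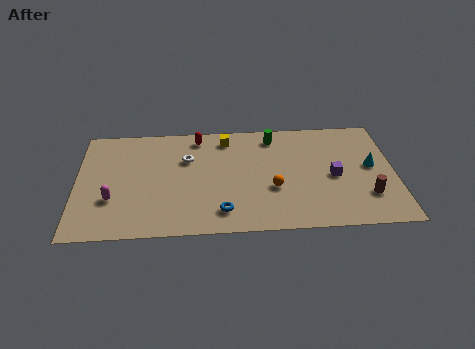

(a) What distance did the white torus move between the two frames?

1.3

From (6.4, 7.2) to (5.8, 6.1), the white torus covered √(0.6² + 1.1²) ≈ 1.3 units.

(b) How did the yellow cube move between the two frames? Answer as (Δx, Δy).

(-2.4, 1.6)

The yellow cube started near (10.3, 6.1) and ended near (7.9, 7.7).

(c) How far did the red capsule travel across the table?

2.4

The red capsule was near (6.8, 5.5) before and (6.4, 7.9) after, so it travelled √(0.4² + 2.4²) ≈ 2.4 units.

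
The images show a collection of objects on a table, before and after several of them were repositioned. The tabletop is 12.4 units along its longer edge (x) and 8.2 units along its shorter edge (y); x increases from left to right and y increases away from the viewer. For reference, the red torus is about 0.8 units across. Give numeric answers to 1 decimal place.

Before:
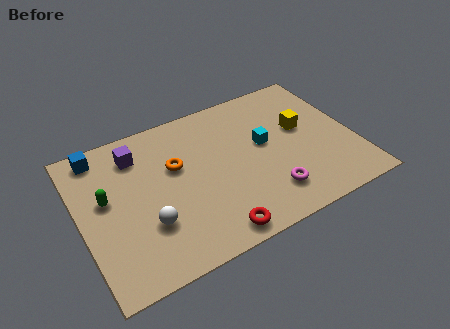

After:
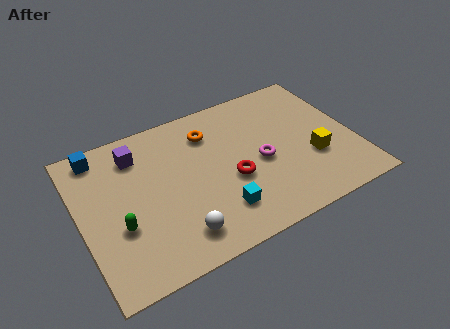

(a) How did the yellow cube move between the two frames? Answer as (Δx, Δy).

(0.2, -1.9)

From the two frames, the yellow cube sits at roughly (10.2, 4.8) before and (10.4, 2.9) after.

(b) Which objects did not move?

the blue cube and the purple cube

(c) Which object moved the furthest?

the cyan cube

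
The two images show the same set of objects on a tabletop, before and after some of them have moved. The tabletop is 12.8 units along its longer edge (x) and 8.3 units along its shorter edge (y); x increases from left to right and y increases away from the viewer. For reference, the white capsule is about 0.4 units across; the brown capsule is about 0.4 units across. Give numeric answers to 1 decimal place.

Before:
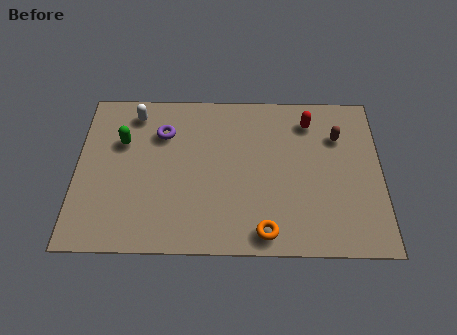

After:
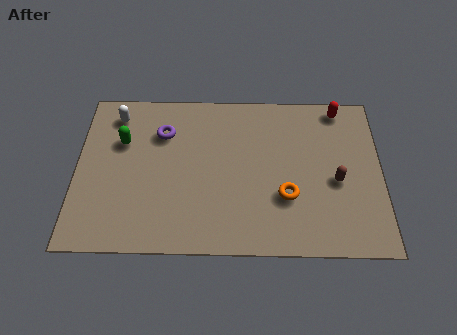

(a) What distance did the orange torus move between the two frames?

2.0

From (7.9, 1.0) to (8.8, 2.8), the orange torus covered √(0.9² + 1.8²) ≈ 2.0 units.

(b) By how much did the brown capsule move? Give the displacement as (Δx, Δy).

(-0.1, -2.3)

The brown capsule started near (11.0, 5.9) and ended near (10.9, 3.6).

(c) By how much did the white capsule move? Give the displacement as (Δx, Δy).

(-0.8, -0.1)

The white capsule was at about (2.4, 7.0) and moved to about (1.6, 6.9).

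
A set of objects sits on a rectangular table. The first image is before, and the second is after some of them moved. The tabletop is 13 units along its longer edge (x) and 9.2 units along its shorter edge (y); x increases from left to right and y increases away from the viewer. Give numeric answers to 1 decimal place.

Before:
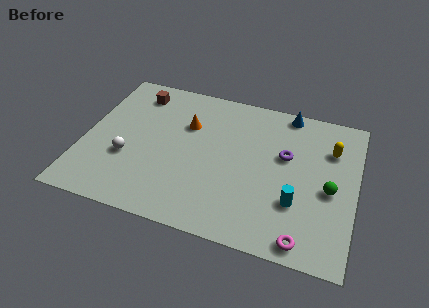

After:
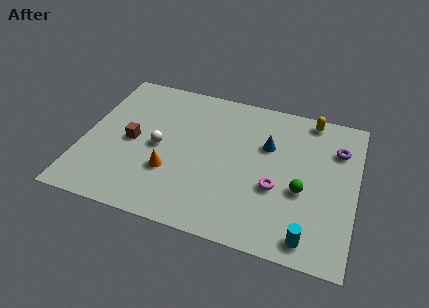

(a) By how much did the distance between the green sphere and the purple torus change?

+0.7

Before: roughly 2.7 units apart; after: 3.4. That's 0.7 units further apart.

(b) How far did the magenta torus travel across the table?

3.0

From (10.8, 0.9) to (9.3, 3.5), the magenta torus covered √(1.5² + 2.6²) ≈ 3.0 units.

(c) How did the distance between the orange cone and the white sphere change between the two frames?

-2.3

The distance was about 3.9 in the first image and 1.6 in the second, so they moved 2.3 units closer together.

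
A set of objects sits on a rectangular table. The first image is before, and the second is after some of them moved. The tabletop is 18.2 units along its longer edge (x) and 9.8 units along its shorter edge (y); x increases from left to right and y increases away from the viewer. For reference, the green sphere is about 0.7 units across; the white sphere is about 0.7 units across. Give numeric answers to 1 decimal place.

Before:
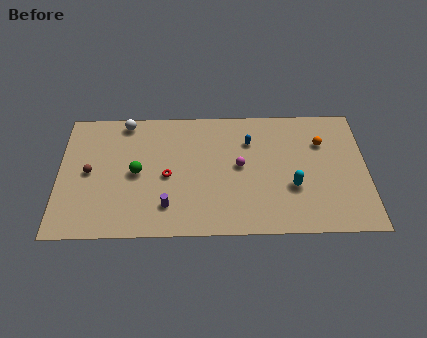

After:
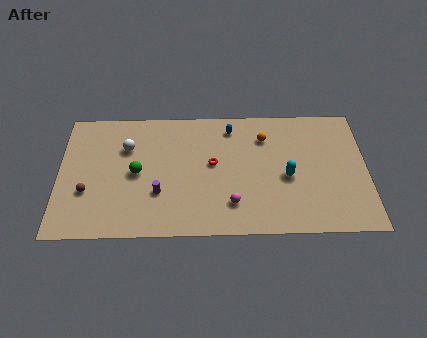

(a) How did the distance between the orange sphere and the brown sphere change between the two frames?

-2.7

They were about 13.9 units apart before and 11.2 after — 2.7 units closer together.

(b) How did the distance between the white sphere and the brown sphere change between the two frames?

-0.3

The distance was about 4.4 in the first image and 4.1 in the second, so they moved 0.3 units closer together.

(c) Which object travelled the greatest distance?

the orange sphere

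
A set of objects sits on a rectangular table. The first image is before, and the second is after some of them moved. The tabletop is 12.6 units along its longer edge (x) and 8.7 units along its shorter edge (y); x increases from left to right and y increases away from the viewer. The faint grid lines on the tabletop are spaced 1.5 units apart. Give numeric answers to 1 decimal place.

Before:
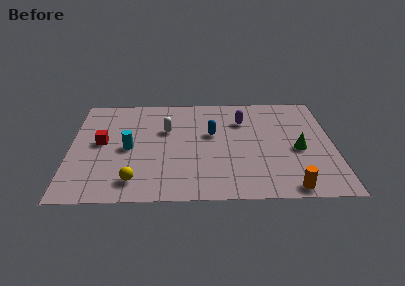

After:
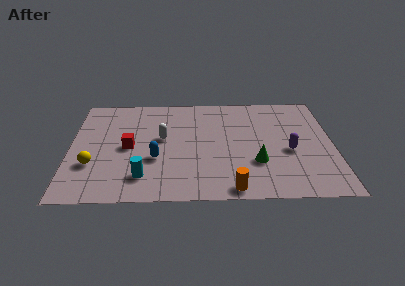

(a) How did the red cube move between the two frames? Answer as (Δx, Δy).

(1.3, -0.4)

The red cube started near (1.5, 4.6) and ended near (2.8, 4.2).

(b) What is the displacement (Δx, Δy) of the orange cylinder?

(-2.7, 0.0)

The orange cylinder started near (10.4, 0.8) and ended near (7.7, 0.8).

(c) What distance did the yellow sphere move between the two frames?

2.4

The yellow sphere moved from about (3.1, 1.5) to (1.1, 2.8), a distance of √(2.0² + 1.3²) ≈ 2.4.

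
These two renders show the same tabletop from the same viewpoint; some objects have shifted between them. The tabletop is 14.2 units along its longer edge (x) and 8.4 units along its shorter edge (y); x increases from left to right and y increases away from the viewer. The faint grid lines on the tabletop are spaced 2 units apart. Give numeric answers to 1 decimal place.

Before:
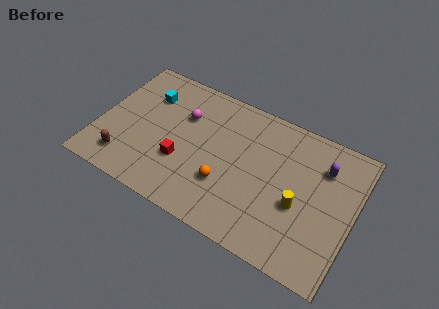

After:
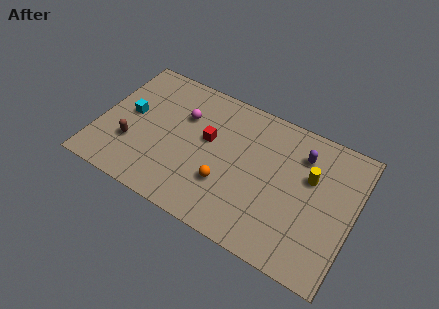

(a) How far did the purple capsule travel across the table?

1.2

From (12.3, 6.2) to (11.1, 6.4), the purple capsule covered √(1.2² + 0.2²) ≈ 1.2 units.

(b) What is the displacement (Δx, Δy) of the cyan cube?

(-0.8, -1.6)

The cyan cube started near (2.4, 6.1) and ended near (1.6, 4.5).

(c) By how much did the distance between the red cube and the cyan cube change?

+0.4

Before: roughly 4.0 units apart; after: 4.4. That's 0.4 units further apart.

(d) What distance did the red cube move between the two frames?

2.3

The red cube moved from about (4.8, 2.9) to (6.0, 4.9), a distance of √(1.2² + 2.0²) ≈ 2.3.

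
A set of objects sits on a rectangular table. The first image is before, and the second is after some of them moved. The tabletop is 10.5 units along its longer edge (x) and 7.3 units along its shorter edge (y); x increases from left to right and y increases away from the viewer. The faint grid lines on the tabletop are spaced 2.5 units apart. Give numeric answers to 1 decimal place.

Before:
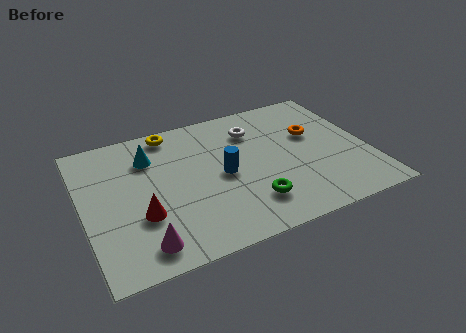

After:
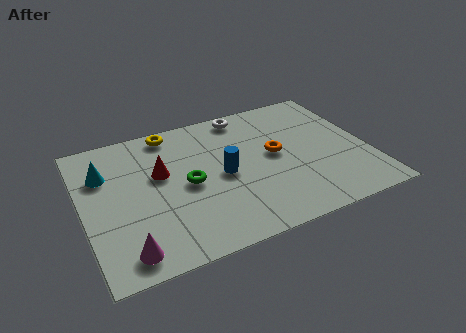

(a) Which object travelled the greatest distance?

the green torus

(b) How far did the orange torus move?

1.6

From (8.6, 4.5) to (7.1, 3.9), the orange torus covered √(1.5² + 0.6²) ≈ 1.6 units.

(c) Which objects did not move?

the blue cylinder and the yellow torus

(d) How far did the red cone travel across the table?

2.1

The red cone was near (2.0, 2.5) before and (2.9, 4.4) after, so it travelled √(0.9² + 1.9²) ≈ 2.1 units.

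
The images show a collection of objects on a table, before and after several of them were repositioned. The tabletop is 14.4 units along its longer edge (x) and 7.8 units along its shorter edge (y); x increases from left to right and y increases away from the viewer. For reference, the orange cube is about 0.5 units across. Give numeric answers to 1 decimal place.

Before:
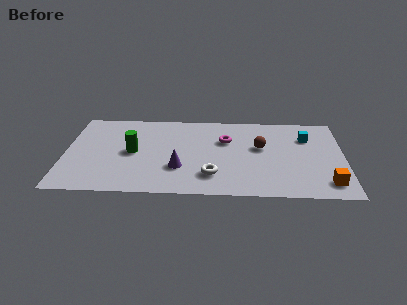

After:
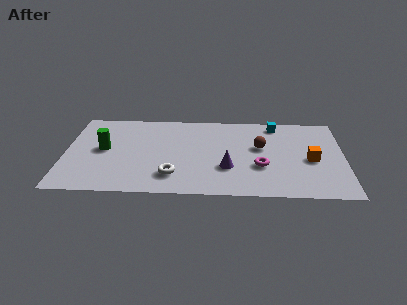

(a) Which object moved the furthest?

the magenta torus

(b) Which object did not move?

the brown sphere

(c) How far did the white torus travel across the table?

2.0

From (7.6, 1.9) to (5.6, 1.8), the white torus covered √(2.0² + 0.1²) ≈ 2.0 units.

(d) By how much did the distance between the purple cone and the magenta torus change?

-1.9

They were about 3.6 units apart before and 1.7 after — 1.9 units closer together.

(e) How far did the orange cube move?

2.2

The orange cube moved from about (13.5, 1.4) to (12.7, 3.5), a distance of √(0.8² + 2.1²) ≈ 2.2.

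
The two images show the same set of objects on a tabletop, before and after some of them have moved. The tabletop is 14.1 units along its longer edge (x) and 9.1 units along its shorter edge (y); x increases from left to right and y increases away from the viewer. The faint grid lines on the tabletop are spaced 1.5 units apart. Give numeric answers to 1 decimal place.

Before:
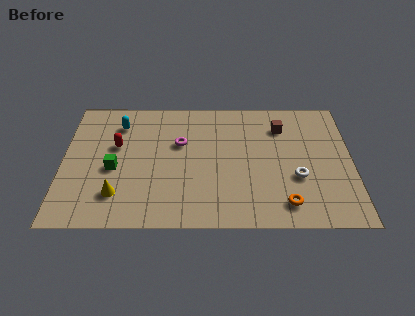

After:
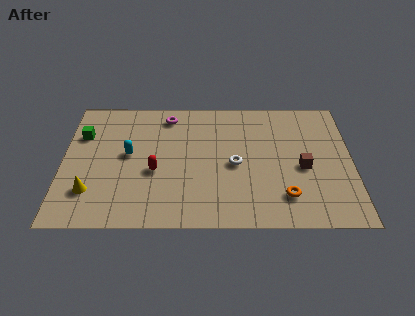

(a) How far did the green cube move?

2.9

The green cube was near (2.5, 3.9) before and (0.9, 6.3) after, so it travelled √(1.6² + 2.4²) ≈ 2.9 units.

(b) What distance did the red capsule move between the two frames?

2.6

From (2.6, 5.5) to (4.5, 3.7), the red capsule covered √(1.9² + 1.8²) ≈ 2.6 units.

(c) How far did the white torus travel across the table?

3.1

From (11.4, 3.3) to (8.4, 4.2), the white torus covered √(3.0² + 0.9²) ≈ 3.1 units.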